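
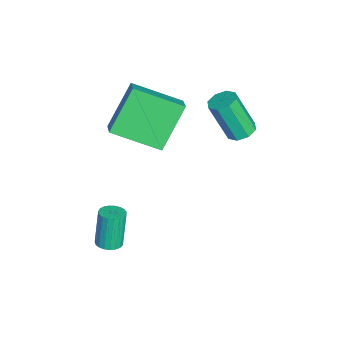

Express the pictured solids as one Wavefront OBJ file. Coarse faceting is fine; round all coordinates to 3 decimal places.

v 3.185 -3.757 -1.18
v 3.607 -3.469 -1.085
v 3.197 -3.354 0.395
v 2.775 -3.643 0.3
v 3.461 -3.319 -1.138
v 3.051 -3.204 0.343
v 3.267 -3.244 -1.197
v 2.857 -3.13 0.283
v 3.059 -3.258 -1.254
v 2.649 -3.144 0.226
v 2.872 -3.359 -1.297
v 2.462 -3.244 0.183
v 2.74 -3.528 -1.321
v 2.33 -3.414 0.159
v 2.685 -3.737 -1.32
v 2.275 -3.623 0.16
v 2.716 -3.95 -1.295
v 2.306 -3.835 0.185
v 2.828 -4.129 -1.25
v 2.418 -4.014 0.23
v 3.002 -4.244 -1.193
v 2.592 -4.129 0.287
v 3.208 -4.275 -1.134
v 2.798 -4.16 0.346
v 3.409 -4.216 -1.082
v 3 -4.102 0.398
v 3.572 -4.078 -1.048
v 3.162 -3.964 0.432
v 3.668 -3.885 -1.036
v 3.258 -3.77 0.444
v 3.681 -3.669 -1.05
v 3.271 -3.555 0.43
v 0.038 -4.057 2.721
v -1.034 -3.265 4.369
v 0.148 -2.121 1.863
v -0.925 -1.33 3.511
v 0.805 -3.91 3.149
v -0.268 -3.119 4.797
v 0.914 -1.975 2.291
v -0.158 -1.183 3.939
v -0.277 0.88 2.466
v 0.306 0.739 2.46
v 0.141 -0.02 4.128
v -0.443 0.12 4.134
v 0.227 1.154 2.641
v 0.061 0.395 4.309
v -0.148 1.408 2.719
v -0.313 0.648 4.387
v -0.598 1.352 2.65
v -0.764 0.593 4.317
v -0.861 1.02 2.472
v -1.026 0.261 4.14
v -0.781 0.605 2.291
v -0.947 -0.154 3.959
v -0.407 0.352 2.213
v -0.572 -0.408 3.881
v 0.044 0.407 2.283
v -0.122 -0.352 3.95
f 2 1 5
f 2 5 3
f 3 5 6
f 3 6 4
f 5 1 7
f 5 7 6
f 6 7 8
f 6 8 4
f 7 1 9
f 7 9 8
f 8 9 10
f 8 10 4
f 9 1 11
f 9 11 10
f 10 11 12
f 10 12 4
f 11 1 13
f 11 13 12
f 12 13 14
f 12 14 4
f 13 1 15
f 13 15 14
f 14 15 16
f 14 16 4
f 15 1 17
f 15 17 16
f 16 17 18
f 16 18 4
f 17 1 19
f 17 19 18
f 18 19 20
f 18 20 4
f 19 1 21
f 19 21 20
f 20 21 22
f 20 22 4
f 21 1 23
f 21 23 22
f 22 23 24
f 22 24 4
f 23 1 25
f 23 25 24
f 24 25 26
f 24 26 4
f 25 1 27
f 25 27 26
f 26 27 28
f 26 28 4
f 27 1 29
f 27 29 28
f 28 29 30
f 28 30 4
f 29 1 31
f 29 31 30
f 30 31 32
f 30 32 4
f 31 1 2
f 31 2 32
f 32 2 3
f 32 3 4
f 34 36 33
f 37 34 33
f 33 36 35
f 35 37 33
f 34 40 36
f 38 34 37
f 38 40 34
f 36 40 35
f 39 37 35
f 35 40 39
f 39 38 37
f 40 38 39
f 42 41 45
f 42 45 43
f 43 45 46
f 43 46 44
f 45 41 47
f 45 47 46
f 46 47 48
f 46 48 44
f 47 41 49
f 47 49 48
f 48 49 50
f 48 50 44
f 49 41 51
f 49 51 50
f 50 51 52
f 50 52 44
f 51 41 53
f 51 53 52
f 52 53 54
f 52 54 44
f 53 41 55
f 53 55 54
f 54 55 56
f 54 56 44
f 55 41 57
f 55 57 56
f 56 57 58
f 56 58 44
f 57 41 42
f 57 42 58
f 58 42 43
f 58 43 44



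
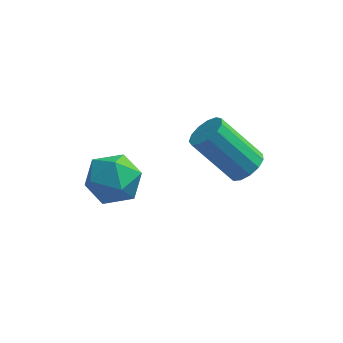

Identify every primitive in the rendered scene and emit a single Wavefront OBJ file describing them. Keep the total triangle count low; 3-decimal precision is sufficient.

v 1.24 0.765 1.887
v 1.786 0.752 2.385
v 0.327 0.962 3.991
v -0.22 0.975 3.493
v 1.731 1.153 2.282
v 0.271 1.363 3.888
v 1.519 1.43 2.054
v 0.06 1.64 3.66
v 1.218 1.496 1.772
v -0.241 1.706 3.378
v 0.925 1.33 1.527
v -0.534 1.54 3.133
v 0.731 0.985 1.396
v -0.728 1.195 3.002
v 0.699 0.57 1.421
v -0.76 0.78 3.027
v 0.838 0.217 1.594
v -0.621 0.427 3.2
v 1.105 0.038 1.86
v -0.354 0.248 3.466
v 1.415 0.09 2.134
v -0.044 0.3 3.74
v 1.669 0.356 2.33
v 0.21 0.566 3.936
v -3.269 -1.283 3.252
v -2.23 -1.479 3.151
v -3.47 -2.781 4.069
v -2.431 -2.977 3.968
v -2.765 -2.203 4.614
v -2.641 -1.277 4.109
v -3.059 -2.983 3.111
v -2.935 -2.057 2.606
v -2.1 -2.529 3.063
v -1.919 -2.047 3.992
v -3.781 -2.213 3.228
v -3.6 -1.731 4.157
f 2 1 5
f 2 5 3
f 3 5 6
f 3 6 4
f 5 1 7
f 5 7 6
f 6 7 8
f 6 8 4
f 7 1 9
f 7 9 8
f 8 9 10
f 8 10 4
f 9 1 11
f 9 11 10
f 10 11 12
f 10 12 4
f 11 1 13
f 11 13 12
f 12 13 14
f 12 14 4
f 13 1 15
f 13 15 14
f 14 15 16
f 14 16 4
f 15 1 17
f 15 17 16
f 16 17 18
f 16 18 4
f 17 1 19
f 17 19 18
f 18 19 20
f 18 20 4
f 19 1 21
f 19 21 20
f 20 21 22
f 20 22 4
f 21 1 23
f 21 23 22
f 22 23 24
f 22 24 4
f 23 1 2
f 23 2 24
f 24 2 3
f 24 3 4
f 25 36 30
f 25 30 26
f 25 26 32
f 25 32 35
f 25 35 36
f 26 30 34
f 30 36 29
f 36 35 27
f 35 32 31
f 32 26 33
f 28 34 29
f 28 29 27
f 28 27 31
f 28 31 33
f 28 33 34
f 29 34 30
f 27 29 36
f 31 27 35
f 33 31 32
f 34 33 26



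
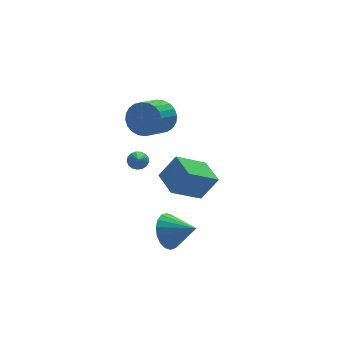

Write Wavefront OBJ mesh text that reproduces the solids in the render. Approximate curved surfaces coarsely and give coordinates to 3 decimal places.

v -2.091 -2.243 -2.262
v -1.336 -1.94 -2.987
v -1.029 -3.257 -1.578
v -1.27 -1.625 -2.623
v -1.366 -1.433 -2.189
v -1.607 -1.401 -1.768
v -1.943 -1.536 -1.446
v -2.309 -1.812 -1.285
v -2.631 -2.172 -1.318
v -2.847 -2.547 -1.538
v -2.913 -2.862 -1.901
v -2.817 -3.054 -2.336
v -2.576 -3.086 -2.756
v -2.24 -2.951 -3.078
v -1.874 -2.675 -3.239
v -1.552 -2.315 -3.206
v 0.942 1.291 -3.039
v -0.8 0.969 -1.93
v 0.832 2.872 -2.753
v -0.91 2.55 -1.644
v 1.83 1.11 -1.696
v 0.088 0.788 -0.587
v 1.72 2.691 -1.41
v -0.022 2.369 -0.301
v -1.717 3.429 -0.89
v -1.453 3.692 -0.458
v -2.103 2.211 0.09
v -1.709 3.785 -0.444
v -1.967 3.796 -0.532
v -2.168 3.723 -0.702
v -2.265 3.583 -0.915
v -2.237 3.407 -1.122
v -2.09 3.237 -1.276
v -1.857 3.111 -1.341
v -1.592 3.057 -1.303
v -1.356 3.089 -1.171
v -1.202 3.199 -0.974
v -1.167 3.361 -0.757
v -1.257 3.539 -0.571
v -0.268 4.269 1.623
v 0.299 4.139 2.521
v -0.846 3.262 3.116
v -1.412 3.391 2.217
v 0.081 4.484 2.611
v -1.064 3.607 3.206
v -0.19 4.796 2.55
v -1.334 3.919 3.145
v -0.472 5.028 2.348
v -1.617 4.151 2.943
v -0.723 5.144 2.036
v -1.868 4.267 2.631
v -0.905 5.127 1.661
v -2.05 4.25 2.255
v -0.99 4.979 1.279
v -2.135 4.102 1.874
v -0.965 4.723 0.951
v -2.11 3.846 1.545
v -0.834 4.398 0.724
v -1.979 3.521 1.319
v -0.616 4.053 0.634
v -1.761 3.176 1.229
v -0.346 3.741 0.695
v -1.49 2.864 1.29
v -0.063 3.509 0.897
v -1.208 2.632 1.492
v 0.188 3.393 1.209
v -0.957 2.516 1.804
v 0.37 3.41 1.585
v -0.775 2.533 2.179
v 0.455 3.558 1.966
v -0.69 2.681 2.561
v 0.43 3.814 2.295
v -0.715 2.937 2.889
f 2 1 4
f 2 4 3
f 4 1 5
f 4 5 3
f 5 1 6
f 5 6 3
f 6 1 7
f 6 7 3
f 7 1 8
f 7 8 3
f 8 1 9
f 8 9 3
f 9 1 10
f 9 10 3
f 10 1 11
f 10 11 3
f 11 1 12
f 11 12 3
f 12 1 13
f 12 13 3
f 13 1 14
f 13 14 3
f 14 1 15
f 14 15 3
f 15 1 16
f 15 16 3
f 16 1 2
f 16 2 3
f 18 20 17
f 21 18 17
f 17 20 19
f 19 21 17
f 18 24 20
f 22 18 21
f 22 24 18
f 20 24 19
f 23 21 19
f 19 24 23
f 23 22 21
f 24 22 23
f 26 25 28
f 26 28 27
f 28 25 29
f 28 29 27
f 29 25 30
f 29 30 27
f 30 25 31
f 30 31 27
f 31 25 32
f 31 32 27
f 32 25 33
f 32 33 27
f 33 25 34
f 33 34 27
f 34 25 35
f 34 35 27
f 35 25 36
f 35 36 27
f 36 25 37
f 36 37 27
f 37 25 38
f 37 38 27
f 38 25 39
f 38 39 27
f 39 25 26
f 39 26 27
f 41 40 44
f 41 44 42
f 42 44 45
f 42 45 43
f 44 40 46
f 44 46 45
f 45 46 47
f 45 47 43
f 46 40 48
f 46 48 47
f 47 48 49
f 47 49 43
f 48 40 50
f 48 50 49
f 49 50 51
f 49 51 43
f 50 40 52
f 50 52 51
f 51 52 53
f 51 53 43
f 52 40 54
f 52 54 53
f 53 54 55
f 53 55 43
f 54 40 56
f 54 56 55
f 55 56 57
f 55 57 43
f 56 40 58
f 56 58 57
f 57 58 59
f 57 59 43
f 58 40 60
f 58 60 59
f 59 60 61
f 59 61 43
f 60 40 62
f 60 62 61
f 61 62 63
f 61 63 43
f 62 40 64
f 62 64 63
f 63 64 65
f 63 65 43
f 64 40 66
f 64 66 65
f 65 66 67
f 65 67 43
f 66 40 68
f 66 68 67
f 67 68 69
f 67 69 43
f 68 40 70
f 68 70 69
f 69 70 71
f 69 71 43
f 70 40 72
f 70 72 71
f 71 72 73
f 71 73 43
f 72 40 41
f 72 41 73
f 73 41 42
f 73 42 43



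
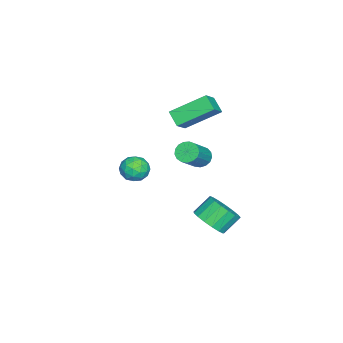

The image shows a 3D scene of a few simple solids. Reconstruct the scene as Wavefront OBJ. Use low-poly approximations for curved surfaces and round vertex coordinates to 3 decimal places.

v -1.992 0.502 1.792
v -2.532 -0.092 2.37
v -2.656 2.222 2.936
v -3.196 1.628 3.515
v -1.064 0.372 2.525
v -1.604 -0.222 3.104
v -1.728 2.092 3.67
v -2.268 1.498 4.248
v -1.39 1.469 0.245
v -0.986 1.32 -0.242
v 0.354 1.062 0.948
v -0.05 1.211 1.435
v -0.954 1.628 -0.211
v 0.385 1.37 0.979
v -1.022 1.899 -0.075
v 0.317 1.641 1.115
v -1.175 2.072 0.134
v 0.165 1.814 1.324
v -1.376 2.107 0.369
v -0.037 1.849 1.558
v -1.581 1.996 0.575
v -0.241 1.738 1.764
v -1.742 1.764 0.705
v -0.402 1.506 1.895
v -1.822 1.464 0.731
v -0.482 1.206 1.92
v -1.803 1.166 0.645
v -0.464 0.908 1.834
v -1.69 0.937 0.467
v -0.35 0.679 1.657
v -1.507 0.83 0.239
v -0.168 0.572 1.429
v -1.298 0.869 0.012
v 0.041 0.611 1.202
v -1.11 1.046 -0.162
v 0.229 0.788 1.028
v 3.451 3.426 -0.814
v 4.251 3.816 -0.453
v 3.588 4.425 0.356
v 2.789 4.034 -0.006
v 4.123 4.111 -0.781
v 3.46 4.72 0.028
v 3.841 4.25 -1.116
v 3.178 4.859 -0.307
v 3.47 4.199 -1.382
v 2.807 4.808 -0.574
v 3.094 3.972 -1.518
v 2.432 4.581 -0.71
v 2.801 3.619 -1.493
v 2.138 4.228 -0.685
v 2.657 3.222 -1.313
v 1.994 3.831 -0.504
v 2.694 2.872 -1.018
v 2.031 3.481 -0.209
v 2.905 2.648 -0.676
v 2.243 3.257 0.132
v 3.242 2.603 -0.367
v 2.579 3.212 0.442
v 3.626 2.746 -0.159
v 2.963 3.355 0.649
v 3.97 3.045 -0.102
v 3.307 3.654 0.707
v 4.196 3.431 -0.208
v 3.533 4.04 0.601
v -3.29 -1.8 -2.685
v -2.502 -2.094 -2.494
v -3.718 -3.106 -2.926
v -2.93 -3.4 -2.735
v -3.427 -3.066 -2.115
v -3.163 -2.259 -1.966
v -3.057 -2.941 -3.454
v -2.793 -2.134 -3.305
v -2.358 -2.798 -2.97
v -2.587 -2.876 -2.142
v -3.633 -2.324 -3.278
v -3.862 -2.402 -2.45
v -2.859 -1.832 -2.568
v -3.361 -3.368 -2.852
v -3.654 -3.172 -2.487
v -3.191 -3.344 -2.375
v -3.247 -1.93 -2.258
v -2.784 -2.102 -2.146
v -3.328 -2.674 -1.923
v -3.436 -3.098 -3.274
v -2.973 -3.27 -3.162
v -3.029 -1.856 -3.045
v -2.566 -2.028 -2.933
v -2.892 -2.526 -3.497
v -2.311 -2.419 -2.736
v -2.562 -3.186 -2.877
v -2.637 -2.917 -3.3
v -2.481 -2.442 -3.212
v -2.445 -2.465 -2.249
v -2.697 -3.232 -2.391
v -2.989 -3.036 -2.026
v -2.834 -2.562 -1.939
v -2.36 -2.879 -2.529
v -3.523 -1.968 -3.029
v -3.775 -2.735 -3.171
v -3.386 -2.638 -3.481
v -3.231 -2.164 -3.394
v -3.658 -2.014 -2.543
v -3.909 -2.781 -2.684
v -3.739 -2.758 -2.208
v -3.583 -2.283 -2.12
v -3.86 -2.321 -2.891
f 2 4 1
f 5 2 1
f 1 4 3
f 3 5 1
f 2 8 4
f 6 2 5
f 6 8 2
f 4 8 3
f 7 5 3
f 3 8 7
f 7 6 5
f 8 6 7
f 10 9 13
f 10 13 11
f 11 13 14
f 11 14 12
f 13 9 15
f 13 15 14
f 14 15 16
f 14 16 12
f 15 9 17
f 15 17 16
f 16 17 18
f 16 18 12
f 17 9 19
f 17 19 18
f 18 19 20
f 18 20 12
f 19 9 21
f 19 21 20
f 20 21 22
f 20 22 12
f 21 9 23
f 21 23 22
f 22 23 24
f 22 24 12
f 23 9 25
f 23 25 24
f 24 25 26
f 24 26 12
f 25 9 27
f 25 27 26
f 26 27 28
f 26 28 12
f 27 9 29
f 27 29 28
f 28 29 30
f 28 30 12
f 29 9 31
f 29 31 30
f 30 31 32
f 30 32 12
f 31 9 33
f 31 33 32
f 32 33 34
f 32 34 12
f 33 9 35
f 33 35 34
f 34 35 36
f 34 36 12
f 35 9 10
f 35 10 36
f 36 10 11
f 36 11 12
f 38 37 41
f 38 41 39
f 39 41 42
f 39 42 40
f 41 37 43
f 41 43 42
f 42 43 44
f 42 44 40
f 43 37 45
f 43 45 44
f 44 45 46
f 44 46 40
f 45 37 47
f 45 47 46
f 46 47 48
f 46 48 40
f 47 37 49
f 47 49 48
f 48 49 50
f 48 50 40
f 49 37 51
f 49 51 50
f 50 51 52
f 50 52 40
f 51 37 53
f 51 53 52
f 52 53 54
f 52 54 40
f 53 37 55
f 53 55 54
f 54 55 56
f 54 56 40
f 55 37 57
f 55 57 56
f 56 57 58
f 56 58 40
f 57 37 59
f 57 59 58
f 58 59 60
f 58 60 40
f 59 37 61
f 59 61 60
f 60 61 62
f 60 62 40
f 61 37 63
f 61 63 62
f 62 63 64
f 62 64 40
f 63 37 38
f 63 38 64
f 64 38 39
f 64 39 40
f 65 102 81
f 102 76 105
f 81 105 70
f 102 105 81
f 65 81 77
f 81 70 82
f 77 82 66
f 81 82 77
f 65 77 86
f 77 66 87
f 86 87 72
f 77 87 86
f 65 86 98
f 86 72 101
f 98 101 75
f 86 101 98
f 65 98 102
f 98 75 106
f 102 106 76
f 98 106 102
f 66 82 93
f 82 70 96
f 93 96 74
f 82 96 93
f 70 105 83
f 105 76 104
f 83 104 69
f 105 104 83
f 76 106 103
f 106 75 99
f 103 99 67
f 106 99 103
f 75 101 100
f 101 72 88
f 100 88 71
f 101 88 100
f 72 87 92
f 87 66 89
f 92 89 73
f 87 89 92
f 68 94 80
f 94 74 95
f 80 95 69
f 94 95 80
f 68 80 78
f 80 69 79
f 78 79 67
f 80 79 78
f 68 78 85
f 78 67 84
f 85 84 71
f 78 84 85
f 68 85 90
f 85 71 91
f 90 91 73
f 85 91 90
f 68 90 94
f 90 73 97
f 94 97 74
f 90 97 94
f 69 95 83
f 95 74 96
f 83 96 70
f 95 96 83
f 67 79 103
f 79 69 104
f 103 104 76
f 79 104 103
f 71 84 100
f 84 67 99
f 100 99 75
f 84 99 100
f 73 91 92
f 91 71 88
f 92 88 72
f 91 88 92
f 74 97 93
f 97 73 89
f 93 89 66
f 97 89 93



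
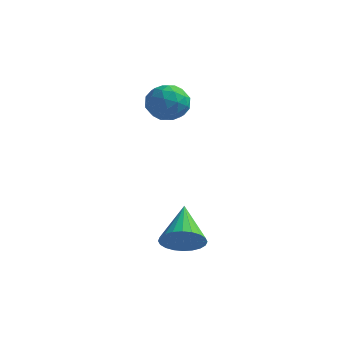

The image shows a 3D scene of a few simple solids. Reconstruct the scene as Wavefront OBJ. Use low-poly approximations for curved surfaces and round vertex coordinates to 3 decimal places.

v 2.808 -2.122 -1.663
v 3.645 -1.716 -1.666
v 2.072 -0.598 -0.637
v 3.5 -1.582 -1.97
v 3.25 -1.529 -2.227
v 2.932 -1.567 -2.399
v 2.596 -1.69 -2.458
v 2.292 -1.878 -2.397
v 2.066 -2.104 -2.223
v 1.954 -2.332 -1.965
v 1.972 -2.529 -1.66
v 2.117 -2.663 -1.356
v 2.367 -2.715 -1.099
v 2.685 -2.677 -0.927
v 3.021 -2.555 -0.868
v 3.325 -2.366 -0.929
v 3.55 -2.141 -1.103
v 3.663 -1.913 -1.361
v -0.969 3.728 2.998
v -0.496 3.46 3.824
v -0.564 2.34 2.316
v -0.091 2.072 3.142
v -1.077 2.139 3.136
v -1.328 2.997 3.558
v 0.268 2.803 2.582
v 0.017 3.661 3.004
v 0.268 2.889 3.567
v -0.563 2.478 3.909
v -0.497 3.322 2.231
v -1.328 2.911 2.573
v -0.768 3.716 3.471
v -0.292 2.084 2.669
v -0.872 2.123 2.666
v -0.594 1.966 3.151
v -1.257 3.444 3.315
v -0.979 3.286 3.8
v -1.321 2.509 3.396
v -0.081 2.514 2.34
v 0.197 2.356 2.825
v -0.466 3.834 2.989
v -0.188 3.677 3.474
v 0.261 3.291 2.744
v -0.041 3.223 3.805
v 0.197 2.406 3.404
v 0.408 2.836 3.075
v 0.261 3.341 3.323
v -0.53 2.981 4.006
v -0.292 2.165 3.605
v -0.871 2.204 3.602
v -1.019 2.709 3.85
v -0.081 2.645 3.855
v -0.768 3.635 2.535
v -0.53 2.819 2.134
v -0.041 3.091 2.29
v -0.189 3.596 2.538
v -1.257 3.394 2.736
v -1.019 2.577 2.335
v -1.321 2.459 2.817
v -1.468 2.964 3.065
v -0.979 3.155 2.285
f 2 1 4
f 2 4 3
f 4 1 5
f 4 5 3
f 5 1 6
f 5 6 3
f 6 1 7
f 6 7 3
f 7 1 8
f 7 8 3
f 8 1 9
f 8 9 3
f 9 1 10
f 9 10 3
f 10 1 11
f 10 11 3
f 11 1 12
f 11 12 3
f 12 1 13
f 12 13 3
f 13 1 14
f 13 14 3
f 14 1 15
f 14 15 3
f 15 1 16
f 15 16 3
f 16 1 17
f 16 17 3
f 17 1 18
f 17 18 3
f 18 1 2
f 18 2 3
f 19 56 35
f 56 30 59
f 35 59 24
f 56 59 35
f 19 35 31
f 35 24 36
f 31 36 20
f 35 36 31
f 19 31 40
f 31 20 41
f 40 41 26
f 31 41 40
f 19 40 52
f 40 26 55
f 52 55 29
f 40 55 52
f 19 52 56
f 52 29 60
f 56 60 30
f 52 60 56
f 20 36 47
f 36 24 50
f 47 50 28
f 36 50 47
f 24 59 37
f 59 30 58
f 37 58 23
f 59 58 37
f 30 60 57
f 60 29 53
f 57 53 21
f 60 53 57
f 29 55 54
f 55 26 42
f 54 42 25
f 55 42 54
f 26 41 46
f 41 20 43
f 46 43 27
f 41 43 46
f 22 48 34
f 48 28 49
f 34 49 23
f 48 49 34
f 22 34 32
f 34 23 33
f 32 33 21
f 34 33 32
f 22 32 39
f 32 21 38
f 39 38 25
f 32 38 39
f 22 39 44
f 39 25 45
f 44 45 27
f 39 45 44
f 22 44 48
f 44 27 51
f 48 51 28
f 44 51 48
f 23 49 37
f 49 28 50
f 37 50 24
f 49 50 37
f 21 33 57
f 33 23 58
f 57 58 30
f 33 58 57
f 25 38 54
f 38 21 53
f 54 53 29
f 38 53 54
f 27 45 46
f 45 25 42
f 46 42 26
f 45 42 46
f 28 51 47
f 51 27 43
f 47 43 20
f 51 43 47



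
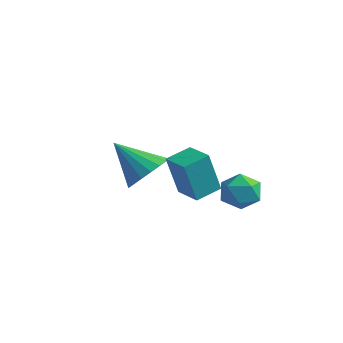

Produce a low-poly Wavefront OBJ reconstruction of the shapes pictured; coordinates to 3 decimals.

v 2.202 -3.316 0.483
v 2.048 -3.793 2.254
v 2.37 -2.27 0.78
v 2.216 -2.747 2.55
v 3.344 -3.513 0.53
v 3.19 -3.99 2.3
v 3.512 -2.467 0.826
v 3.358 -2.944 2.597
v 2.225 0.612 -1.136
v 2.974 0.153 -0.924
v 1.426 -0.333 -0.356
v 2.175 -0.792 -0.144
v 2.04 0.035 0.196
v 2.534 0.619 -0.287
v 1.866 -0.799 -0.993
v 2.36 -0.215 -1.476
v 2.753 -0.719 -0.836
v 2.86 -0.203 -0.101
v 1.54 0.023 -1.179
v 1.647 0.539 -0.444
v -1.318 -1.468 -0.459
v -0.6 -2.042 0.068
v -2.722 -1.992 0.879
v -0.565 -1.618 0.271
v -0.679 -1.164 0.33
v -0.919 -0.77 0.232
v -1.239 -0.514 -0.003
v -1.574 -0.447 -0.328
v -1.858 -0.583 -0.679
v -2.036 -0.893 -0.987
v -2.071 -1.317 -1.19
v -1.957 -1.771 -1.249
v -1.716 -2.165 -1.151
v -1.397 -2.421 -0.916
v -1.062 -2.488 -0.591
v -0.777 -2.353 -0.24
f 2 4 1
f 5 2 1
f 1 4 3
f 3 5 1
f 2 8 4
f 6 2 5
f 6 8 2
f 4 8 3
f 7 5 3
f 3 8 7
f 7 6 5
f 8 6 7
f 9 20 14
f 9 14 10
f 9 10 16
f 9 16 19
f 9 19 20
f 10 14 18
f 14 20 13
f 20 19 11
f 19 16 15
f 16 10 17
f 12 18 13
f 12 13 11
f 12 11 15
f 12 15 17
f 12 17 18
f 13 18 14
f 11 13 20
f 15 11 19
f 17 15 16
f 18 17 10
f 22 21 24
f 22 24 23
f 24 21 25
f 24 25 23
f 25 21 26
f 25 26 23
f 26 21 27
f 26 27 23
f 27 21 28
f 27 28 23
f 28 21 29
f 28 29 23
f 29 21 30
f 29 30 23
f 30 21 31
f 30 31 23
f 31 21 32
f 31 32 23
f 32 21 33
f 32 33 23
f 33 21 34
f 33 34 23
f 34 21 35
f 34 35 23
f 35 21 36
f 35 36 23
f 36 21 22
f 36 22 23



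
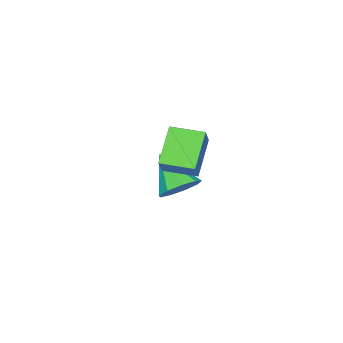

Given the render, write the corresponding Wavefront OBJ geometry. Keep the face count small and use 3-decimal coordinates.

v -3.111 -0.71 -1.691
v -2.172 -0.62 -1.357
v -3.489 -2.13 -0.249
v -2.58 -0.179 -1.03
v -3.236 0.014 -1.012
v -3.834 -0.132 -1.313
v -4.092 -0.548 -1.79
v -3.892 -1.039 -2.221
v -3.326 -1.377 -2.405
v -2.659 -1.402 -2.254
v -2.203 -1.103 -1.841
v 0.773 1.539 1.931
v -0.437 1.091 3.285
v 0.144 2.815 1.791
v -1.067 2.367 3.144
v 1.707 2.113 2.956
v 0.496 1.665 4.309
v 1.077 3.389 2.815
v -0.133 2.941 4.169
f 2 1 4
f 2 4 3
f 4 1 5
f 4 5 3
f 5 1 6
f 5 6 3
f 6 1 7
f 6 7 3
f 7 1 8
f 7 8 3
f 8 1 9
f 8 9 3
f 9 1 10
f 9 10 3
f 10 1 11
f 10 11 3
f 11 1 2
f 11 2 3
f 13 15 12
f 16 13 12
f 12 15 14
f 14 16 12
f 13 19 15
f 17 13 16
f 17 19 13
f 15 19 14
f 18 16 14
f 14 19 18
f 18 17 16
f 19 17 18



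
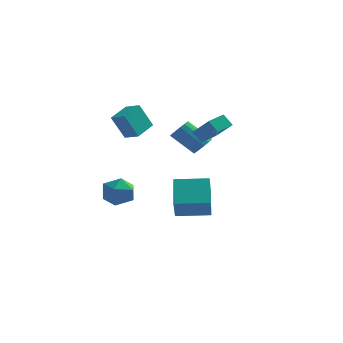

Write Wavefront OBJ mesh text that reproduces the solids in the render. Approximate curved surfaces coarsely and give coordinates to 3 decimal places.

v 1.976 2.997 0.071
v 2.464 3.017 0.614
v 1.092 2.923 1.851
v 0.604 2.903 1.309
v 2.378 3.378 0.546
v 1.006 3.285 1.783
v 2.185 3.638 0.351
v 0.813 3.545 1.588
v 1.935 3.725 0.081
v 0.563 3.632 1.318
v 1.697 3.618 -0.192
v 0.325 3.524 1.046
v 1.533 3.344 -0.394
v 0.161 3.25 0.844
v 1.488 2.977 -0.471
v 0.116 2.883 0.766
v 1.574 2.615 -0.403
v 0.202 2.522 0.834
v 1.767 2.355 -0.208
v 0.395 2.262 1.029
v 2.017 2.268 0.062
v 0.645 2.175 1.299
v 2.255 2.376 0.334
v 0.883 2.282 1.572
v 2.419 2.65 0.536
v 1.047 2.556 1.774
v -1.701 -2.825 -1.977
v -1.255 -2.303 -1.181
v -0.325 -3.817 -2.099
v 0.121 -3.295 -1.303
v -0.71 -3.914 -1.126
v -1.561 -3.301 -1.051
v -0.019 -2.819 -2.229
v -0.87 -2.206 -2.154
v -0.216 -2.3 -1.336
v -0.643 -2.977 -0.654
v -0.937 -3.143 -2.626
v -1.364 -3.82 -1.944
v 3.162 -0.914 1.738
v 2.615 -0.788 2.389
v 3.671 0.03 1.982
v 3.123 0.157 2.633
v 4.397 -1.897 2.967
v 3.849 -1.77 3.618
v 4.905 -0.952 3.211
v 4.358 -0.826 3.862
v 0.538 2.385 -5.3
v 0.755 1.486 -4.006
v -0.041 4.047 -4.048
v 0.177 3.149 -2.754
v 2.483 2.991 -5.206
v 2.701 2.093 -3.912
v 1.905 4.654 -3.954
v 2.122 3.755 -2.66
v -1.66 0.301 1.183
v -2.324 -0.055 2.707
v -1.285 1.63 1.656
v -1.948 1.274 3.181
v -0.732 -0.074 1.499
v -1.395 -0.43 3.024
v -0.356 1.255 1.973
v -1.02 0.899 3.497
f 2 1 5
f 2 5 3
f 3 5 6
f 3 6 4
f 5 1 7
f 5 7 6
f 6 7 8
f 6 8 4
f 7 1 9
f 7 9 8
f 8 9 10
f 8 10 4
f 9 1 11
f 9 11 10
f 10 11 12
f 10 12 4
f 11 1 13
f 11 13 12
f 12 13 14
f 12 14 4
f 13 1 15
f 13 15 14
f 14 15 16
f 14 16 4
f 15 1 17
f 15 17 16
f 16 17 18
f 16 18 4
f 17 1 19
f 17 19 18
f 18 19 20
f 18 20 4
f 19 1 21
f 19 21 20
f 20 21 22
f 20 22 4
f 21 1 23
f 21 23 22
f 22 23 24
f 22 24 4
f 23 1 25
f 23 25 24
f 24 25 26
f 24 26 4
f 25 1 2
f 25 2 26
f 26 2 3
f 26 3 4
f 27 38 32
f 27 32 28
f 27 28 34
f 27 34 37
f 27 37 38
f 28 32 36
f 32 38 31
f 38 37 29
f 37 34 33
f 34 28 35
f 30 36 31
f 30 31 29
f 30 29 33
f 30 33 35
f 30 35 36
f 31 36 32
f 29 31 38
f 33 29 37
f 35 33 34
f 36 35 28
f 40 42 39
f 43 40 39
f 39 42 41
f 41 43 39
f 40 46 42
f 44 40 43
f 44 46 40
f 42 46 41
f 45 43 41
f 41 46 45
f 45 44 43
f 46 44 45
f 48 50 47
f 51 48 47
f 47 50 49
f 49 51 47
f 48 54 50
f 52 48 51
f 52 54 48
f 50 54 49
f 53 51 49
f 49 54 53
f 53 52 51
f 54 52 53
f 56 58 55
f 59 56 55
f 55 58 57
f 57 59 55
f 56 62 58
f 60 56 59
f 60 62 56
f 58 62 57
f 61 59 57
f 57 62 61
f 61 60 59
f 62 60 61



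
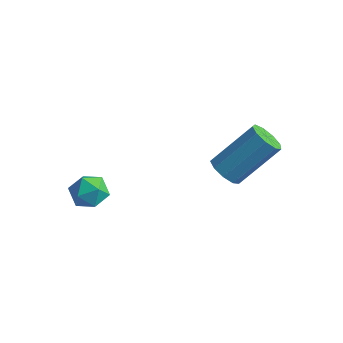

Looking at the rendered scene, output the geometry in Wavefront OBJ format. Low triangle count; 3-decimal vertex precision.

v -2.927 -3.231 2.778
v -2.49 -3.415 2.285
v -3.61 -4.045 2.475
v -3.173 -4.229 1.982
v -3.009 -4.325 2.639
v -2.586 -3.821 2.826
v -3.514 -3.639 1.934
v -3.091 -3.135 2.121
v -2.852 -3.667 1.764
v -2.54 -4.091 2.2
v -3.56 -3.369 2.56
v -3.248 -3.793 2.996
v 0.198 -1.166 3.229
v 0.725 -1.171 2.921
v 1.488 -0.06 4.202
v 0.962 -0.054 4.511
v 0.486 -0.856 2.789
v 1.249 0.256 4.071
v 0.112 -0.685 2.864
v 0.875 0.426 4.145
v -0.221 -0.739 3.109
v 0.542 0.372 4.391
v -0.358 -0.993 3.411
v 0.405 0.118 4.692
v -0.234 -1.328 3.627
v 0.529 -0.216 4.909
v 0.091 -1.586 3.658
v 0.855 -0.475 4.939
v 0.467 -1.648 3.488
v 1.23 -0.537 4.769
v 0.717 -1.485 3.197
v 1.481 -0.373 4.478
f 1 12 6
f 1 6 2
f 1 2 8
f 1 8 11
f 1 11 12
f 2 6 10
f 6 12 5
f 12 11 3
f 11 8 7
f 8 2 9
f 4 10 5
f 4 5 3
f 4 3 7
f 4 7 9
f 4 9 10
f 5 10 6
f 3 5 12
f 7 3 11
f 9 7 8
f 10 9 2
f 14 13 17
f 14 17 15
f 15 17 18
f 15 18 16
f 17 13 19
f 17 19 18
f 18 19 20
f 18 20 16
f 19 13 21
f 19 21 20
f 20 21 22
f 20 22 16
f 21 13 23
f 21 23 22
f 22 23 24
f 22 24 16
f 23 13 25
f 23 25 24
f 24 25 26
f 24 26 16
f 25 13 27
f 25 27 26
f 26 27 28
f 26 28 16
f 27 13 29
f 27 29 28
f 28 29 30
f 28 30 16
f 29 13 31
f 29 31 30
f 30 31 32
f 30 32 16
f 31 13 14
f 31 14 32
f 32 14 15
f 32 15 16



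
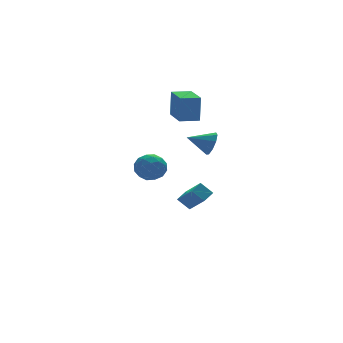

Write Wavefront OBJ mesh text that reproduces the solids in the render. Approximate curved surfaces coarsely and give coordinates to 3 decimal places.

v -2.287 -0.103 0.168
v -1.358 -0.329 0.375
v -2.782 -1.151 1.245
v -1.853 -1.377 1.452
v -2.209 -0.5 1.698
v -1.903 0.148 1.032
v -2.237 -1.628 0.588
v -1.931 -0.98 -0.078
v -1.327 -1.272 0.634
v -1.31 -0.574 1.32
v -2.83 -0.906 0.3
v -2.813 -0.208 0.986
v -1.779 -0.124 0.177
v -2.361 -1.356 1.443
v -2.57 -0.84 1.588
v -2.024 -0.973 1.709
v -2.099 0.156 0.563
v -1.553 0.023 0.684
v -2.054 -0.077 1.462
v -2.587 -1.503 0.936
v -2.041 -1.636 1.057
v -2.116 -0.507 -0.089
v -1.57 -0.64 0.032
v -2.086 -1.403 0.158
v -1.215 -0.811 0.451
v -1.506 -1.427 1.084
v -1.732 -1.574 0.577
v -1.552 -1.194 0.185
v -1.205 -0.401 0.854
v -1.496 -1.017 1.487
v -1.705 -0.501 1.631
v -1.525 -0.121 1.24
v -1.187 -0.955 1.007
v -2.644 -0.463 0.133
v -2.935 -1.079 0.766
v -2.615 -1.359 0.38
v -2.435 -0.979 -0.011
v -2.634 -0.053 0.536
v -2.925 -0.669 1.169
v -2.588 -0.286 1.435
v -2.408 0.094 1.043
v -2.953 -0.525 0.613
v 1.599 3.054 -4.005
v 1.818 1.681 -2.8
v 2.383 3.448 -3.699
v 2.602 2.075 -2.494
v 2.138 2.525 -4.706
v 2.357 1.152 -3.501
v 2.922 2.919 -4.4
v 3.141 1.546 -3.195
v 0.922 1.523 2.953
v 1.057 1.666 4.652
v 1.357 3.445 2.758
v 1.491 3.588 4.456
v 2.089 1.252 2.884
v 2.223 1.395 4.582
v 2.523 3.174 2.688
v 2.658 3.317 4.387
v 0.973 -2.126 2.509
v 1.364 -1.903 3.206
v -0.273 -1.574 3.031
v 1.391 -1.482 2.825
v 1.222 -1.363 2.296
v 0.937 -1.601 1.867
v 0.668 -2.085 1.738
v 0.543 -2.588 1.97
v 0.618 -2.875 2.454
v 0.86 -2.811 2.963
v 1.155 -2.427 3.261
f 1 38 17
f 38 12 41
f 17 41 6
f 38 41 17
f 1 17 13
f 17 6 18
f 13 18 2
f 17 18 13
f 1 13 22
f 13 2 23
f 22 23 8
f 13 23 22
f 1 22 34
f 22 8 37
f 34 37 11
f 22 37 34
f 1 34 38
f 34 11 42
f 38 42 12
f 34 42 38
f 2 18 29
f 18 6 32
f 29 32 10
f 18 32 29
f 6 41 19
f 41 12 40
f 19 40 5
f 41 40 19
f 12 42 39
f 42 11 35
f 39 35 3
f 42 35 39
f 11 37 36
f 37 8 24
f 36 24 7
f 37 24 36
f 8 23 28
f 23 2 25
f 28 25 9
f 23 25 28
f 4 30 16
f 30 10 31
f 16 31 5
f 30 31 16
f 4 16 14
f 16 5 15
f 14 15 3
f 16 15 14
f 4 14 21
f 14 3 20
f 21 20 7
f 14 20 21
f 4 21 26
f 21 7 27
f 26 27 9
f 21 27 26
f 4 26 30
f 26 9 33
f 30 33 10
f 26 33 30
f 5 31 19
f 31 10 32
f 19 32 6
f 31 32 19
f 3 15 39
f 15 5 40
f 39 40 12
f 15 40 39
f 7 20 36
f 20 3 35
f 36 35 11
f 20 35 36
f 9 27 28
f 27 7 24
f 28 24 8
f 27 24 28
f 10 33 29
f 33 9 25
f 29 25 2
f 33 25 29
f 44 46 43
f 47 44 43
f 43 46 45
f 45 47 43
f 44 50 46
f 48 44 47
f 48 50 44
f 46 50 45
f 49 47 45
f 45 50 49
f 49 48 47
f 50 48 49
f 52 54 51
f 55 52 51
f 51 54 53
f 53 55 51
f 52 58 54
f 56 52 55
f 56 58 52
f 54 58 53
f 57 55 53
f 53 58 57
f 57 56 55
f 58 56 57
f 60 59 62
f 60 62 61
f 62 59 63
f 62 63 61
f 63 59 64
f 63 64 61
f 64 59 65
f 64 65 61
f 65 59 66
f 65 66 61
f 66 59 67
f 66 67 61
f 67 59 68
f 67 68 61
f 68 59 69
f 68 69 61
f 69 59 60
f 69 60 61



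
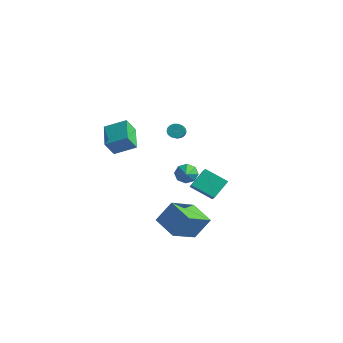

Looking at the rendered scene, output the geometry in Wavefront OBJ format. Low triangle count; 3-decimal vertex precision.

v 0.527 0.256 -0.621
v 1.033 0.428 -1.088
v 1.293 -0.476 -0.059
v 1.03 0.756 -0.655
v 0.731 0.792 -0.202
v 0.313 0.513 0.006
v 0.02 0.085 -0.154
v 0.024 -0.244 -0.587
v 0.322 -0.279 -1.04
v 0.74 -0.001 -1.247
v -2.847 2.7 0.605
v -2.503 2.69 0.189
v -1.389 1.51 1.139
v -1.733 1.52 1.555
v -2.418 2.887 0.335
v -1.305 1.707 1.284
v -2.433 3.04 0.542
v -1.319 1.861 1.492
v -2.541 3.116 0.764
v -1.428 1.936 1.714
v -2.72 3.096 0.949
v -1.607 1.916 1.899
v -2.928 2.986 1.056
v -1.815 1.806 2.006
v -3.118 2.81 1.059
v -2.004 1.63 2.009
v -3.245 2.609 0.959
v -2.131 1.429 1.908
v -3.281 2.428 0.777
v -2.167 1.249 1.727
v -3.218 2.31 0.556
v -2.104 1.131 1.506
v -3.069 2.282 0.346
v -1.956 1.102 1.296
v -2.87 2.349 0.196
v -1.756 1.169 1.145
v -2.666 2.496 0.139
v -1.552 1.316 1.089
v -0.659 -4.247 2.318
v -0.735 -4.866 3.296
v -1.889 -3.226 2.869
v -1.964 -3.846 3.846
v 0.324 -3.394 2.934
v 0.249 -4.014 3.911
v -0.905 -2.374 3.484
v -0.981 -2.993 4.462
v 2.604 -2.758 -3.622
v 1.005 -2.601 -3.131
v 2.465 -0.886 -4.67
v 0.867 -0.729 -4.179
v 3.093 -1.971 -2.281
v 1.495 -1.814 -1.79
v 2.955 -0.099 -3.329
v 1.356 0.058 -2.838
v -1.379 2.482 -3.378
v -1.399 3.64 -2.44
v -2.146 3.055 -4.102
v -2.166 4.213 -3.164
v -0.094 3.167 -4.196
v -0.114 4.325 -3.258
v -0.861 3.74 -4.92
v -0.881 4.898 -3.982
f 2 1 4
f 2 4 3
f 4 1 5
f 4 5 3
f 5 1 6
f 5 6 3
f 6 1 7
f 6 7 3
f 7 1 8
f 7 8 3
f 8 1 9
f 8 9 3
f 9 1 10
f 9 10 3
f 10 1 2
f 10 2 3
f 12 11 15
f 12 15 13
f 13 15 16
f 13 16 14
f 15 11 17
f 15 17 16
f 16 17 18
f 16 18 14
f 17 11 19
f 17 19 18
f 18 19 20
f 18 20 14
f 19 11 21
f 19 21 20
f 20 21 22
f 20 22 14
f 21 11 23
f 21 23 22
f 22 23 24
f 22 24 14
f 23 11 25
f 23 25 24
f 24 25 26
f 24 26 14
f 25 11 27
f 25 27 26
f 26 27 28
f 26 28 14
f 27 11 29
f 27 29 28
f 28 29 30
f 28 30 14
f 29 11 31
f 29 31 30
f 30 31 32
f 30 32 14
f 31 11 33
f 31 33 32
f 32 33 34
f 32 34 14
f 33 11 35
f 33 35 34
f 34 35 36
f 34 36 14
f 35 11 37
f 35 37 36
f 36 37 38
f 36 38 14
f 37 11 12
f 37 12 38
f 38 12 13
f 38 13 14
f 40 42 39
f 43 40 39
f 39 42 41
f 41 43 39
f 40 46 42
f 44 40 43
f 44 46 40
f 42 46 41
f 45 43 41
f 41 46 45
f 45 44 43
f 46 44 45
f 48 50 47
f 51 48 47
f 47 50 49
f 49 51 47
f 48 54 50
f 52 48 51
f 52 54 48
f 50 54 49
f 53 51 49
f 49 54 53
f 53 52 51
f 54 52 53
f 56 58 55
f 59 56 55
f 55 58 57
f 57 59 55
f 56 62 58
f 60 56 59
f 60 62 56
f 58 62 57
f 61 59 57
f 57 62 61
f 61 60 59
f 62 60 61



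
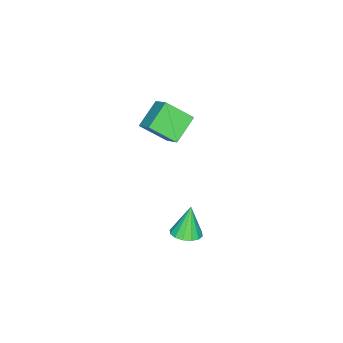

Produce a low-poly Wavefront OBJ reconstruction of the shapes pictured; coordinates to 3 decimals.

v 1.855 2.971 -4.529
v 2.411 2.463 -4.367
v 1.345 2.909 -2.971
v 2.574 2.82 -4.299
v 2.546 3.217 -4.293
v 2.332 3.548 -4.35
v 1.99 3.725 -4.455
v 1.612 3.7 -4.58
v 1.3 3.479 -4.691
v 1.136 3.122 -4.758
v 1.165 2.724 -4.765
v 1.379 2.393 -4.708
v 1.72 2.216 -4.603
v 2.098 2.242 -4.478
v 0.949 -0.119 1.207
v -0.344 -0.034 2.039
v 0.424 1.042 0.273
v -0.869 1.127 1.105
v 1.529 0.793 2.015
v 0.236 0.878 2.847
v 1.004 1.954 1.081
v -0.289 2.039 1.913
f 2 1 4
f 2 4 3
f 4 1 5
f 4 5 3
f 5 1 6
f 5 6 3
f 6 1 7
f 6 7 3
f 7 1 8
f 7 8 3
f 8 1 9
f 8 9 3
f 9 1 10
f 9 10 3
f 10 1 11
f 10 11 3
f 11 1 12
f 11 12 3
f 12 1 13
f 12 13 3
f 13 1 14
f 13 14 3
f 14 1 2
f 14 2 3
f 16 18 15
f 19 16 15
f 15 18 17
f 17 19 15
f 16 22 18
f 20 16 19
f 20 22 16
f 18 22 17
f 21 19 17
f 17 22 21
f 21 20 19
f 22 20 21



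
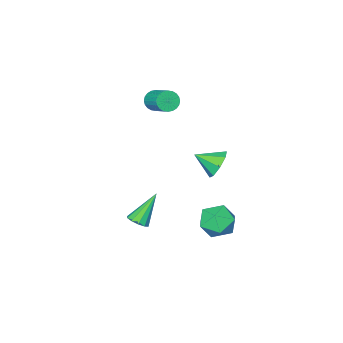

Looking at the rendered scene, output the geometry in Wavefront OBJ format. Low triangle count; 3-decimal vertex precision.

v 4.428 -0.422 -2.413
v 4.88 -0.668 -2.085
v 3.312 -0.358 -0.827
v 4.918 -0.293 -2.073
v 4.769 0.033 -2.191
v 4.49 0.185 -2.394
v 4.187 0.105 -2.604
v 3.976 -0.176 -2.741
v 3.938 -0.55 -2.753
v 4.086 -0.876 -2.635
v 4.366 -1.028 -2.432
v 4.669 -0.949 -2.222
v 2.731 3.353 -0.567
v 3.264 2.919 -1.363
v 1.276 3.121 -1.417
v 1.809 2.687 -2.213
v 1.732 2.182 -1.293
v 2.632 2.325 -0.768
v 1.908 3.715 -2.012
v 2.808 3.858 -1.487
v 2.756 3.142 -2.256
v 2.647 2.195 -1.812
v 1.893 3.845 -0.968
v 1.784 2.898 -0.524
v 0.453 -3.994 2.894
v 0.933 -4.266 3.237
v 1.168 -2.978 3.929
v 0.687 -2.706 3.586
v 1.059 -4.18 3.035
v 1.294 -2.892 3.726
v 1.093 -4.065 2.811
v 1.328 -2.778 3.503
v 1.03 -3.94 2.599
v 1.264 -2.653 3.291
v 0.878 -3.823 2.433
v 1.113 -2.536 3.125
v 0.662 -3.732 2.337
v 0.896 -2.445 3.029
v 0.414 -3.681 2.326
v 0.648 -2.394 3.017
v 0.172 -3.677 2.401
v 0.406 -2.39 3.093
v -0.028 -3.722 2.551
v 0.207 -2.434 3.243
v -0.154 -3.808 2.754
v 0.081 -2.52 3.445
v -0.188 -3.922 2.977
v 0.047 -2.635 3.669
v -0.124 -4.047 3.189
v 0.11 -2.76 3.881
v 0.027 -4.164 3.355
v 0.262 -2.877 4.047
v 0.244 -4.255 3.451
v 0.478 -2.968 4.143
v 0.492 -4.306 3.463
v 0.726 -3.019 4.154
v 0.734 -4.31 3.387
v 0.968 -3.023 4.079
v 0.179 0.577 0.43
v 0.725 0.587 -0.285
v 0.981 -0.297 1.03
v 0.894 1.064 0.182
v 0.644 1.255 0.795
v 0.121 1.049 1.193
v -0.368 0.567 1.144
v -0.537 0.09 0.677
v -0.286 -0.102 0.064
v 0.236 0.105 -0.334
f 2 1 4
f 2 4 3
f 4 1 5
f 4 5 3
f 5 1 6
f 5 6 3
f 6 1 7
f 6 7 3
f 7 1 8
f 7 8 3
f 8 1 9
f 8 9 3
f 9 1 10
f 9 10 3
f 10 1 11
f 10 11 3
f 11 1 12
f 11 12 3
f 12 1 2
f 12 2 3
f 13 24 18
f 13 18 14
f 13 14 20
f 13 20 23
f 13 23 24
f 14 18 22
f 18 24 17
f 24 23 15
f 23 20 19
f 20 14 21
f 16 22 17
f 16 17 15
f 16 15 19
f 16 19 21
f 16 21 22
f 17 22 18
f 15 17 24
f 19 15 23
f 21 19 20
f 22 21 14
f 26 25 29
f 26 29 27
f 27 29 30
f 27 30 28
f 29 25 31
f 29 31 30
f 30 31 32
f 30 32 28
f 31 25 33
f 31 33 32
f 32 33 34
f 32 34 28
f 33 25 35
f 33 35 34
f 34 35 36
f 34 36 28
f 35 25 37
f 35 37 36
f 36 37 38
f 36 38 28
f 37 25 39
f 37 39 38
f 38 39 40
f 38 40 28
f 39 25 41
f 39 41 40
f 40 41 42
f 40 42 28
f 41 25 43
f 41 43 42
f 42 43 44
f 42 44 28
f 43 25 45
f 43 45 44
f 44 45 46
f 44 46 28
f 45 25 47
f 45 47 46
f 46 47 48
f 46 48 28
f 47 25 49
f 47 49 48
f 48 49 50
f 48 50 28
f 49 25 51
f 49 51 50
f 50 51 52
f 50 52 28
f 51 25 53
f 51 53 52
f 52 53 54
f 52 54 28
f 53 25 55
f 53 55 54
f 54 55 56
f 54 56 28
f 55 25 57
f 55 57 56
f 56 57 58
f 56 58 28
f 57 25 26
f 57 26 58
f 58 26 27
f 58 27 28
f 60 59 62
f 60 62 61
f 62 59 63
f 62 63 61
f 63 59 64
f 63 64 61
f 64 59 65
f 64 65 61
f 65 59 66
f 65 66 61
f 66 59 67
f 66 67 61
f 67 59 68
f 67 68 61
f 68 59 60
f 68 60 61



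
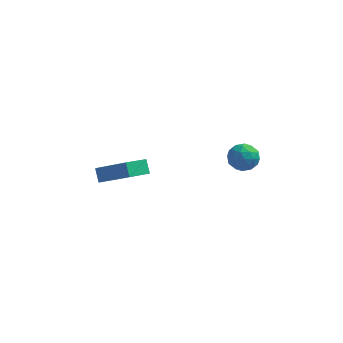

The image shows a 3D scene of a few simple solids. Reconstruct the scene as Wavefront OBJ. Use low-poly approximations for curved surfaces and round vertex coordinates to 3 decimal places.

v 2.937 3.254 2.171
v 3.588 3.616 2.462
v 3.632 2.804 1.178
v 4.283 3.166 1.469
v 3.968 2.54 1.853
v 3.538 2.818 2.467
v 3.682 3.602 1.173
v 3.252 3.88 1.787
v 4.048 3.831 1.845
v 4.224 3.175 2.266
v 2.996 3.245 1.374
v 3.172 2.589 1.795
v 3.201 3.474 2.404
v 4.019 2.946 1.236
v 3.834 2.578 1.462
v 4.216 2.791 1.633
v 3.172 3.005 2.407
v 3.555 3.218 2.578
v 3.778 2.586 2.22
v 3.665 3.202 1.062
v 4.048 3.415 1.233
v 3.004 3.629 2.007
v 3.386 3.842 2.178
v 3.442 3.834 1.42
v 3.854 3.813 2.212
v 4.263 3.549 1.629
v 3.909 3.805 1.454
v 3.657 3.969 1.815
v 3.958 3.428 2.46
v 4.367 3.164 1.876
v 4.181 2.796 2.102
v 3.929 2.959 2.463
v 4.228 3.554 2.097
v 2.853 3.256 1.764
v 3.262 2.992 1.18
v 3.291 3.461 1.177
v 3.039 3.624 1.538
v 2.957 2.871 2.011
v 3.366 2.607 1.428
v 3.563 2.451 1.825
v 3.311 2.615 2.186
v 2.992 2.866 1.543
v -2.62 4.108 -0.54
v -3.341 3.109 -0.094
v -0.991 3.477 0.678
v -1.711 2.478 1.125
v -2.349 3.642 -1.145
v -3.069 2.643 -0.698
v -0.719 3.011 0.074
v -1.44 2.012 0.52
f 1 38 17
f 38 12 41
f 17 41 6
f 38 41 17
f 1 17 13
f 17 6 18
f 13 18 2
f 17 18 13
f 1 13 22
f 13 2 23
f 22 23 8
f 13 23 22
f 1 22 34
f 22 8 37
f 34 37 11
f 22 37 34
f 1 34 38
f 34 11 42
f 38 42 12
f 34 42 38
f 2 18 29
f 18 6 32
f 29 32 10
f 18 32 29
f 6 41 19
f 41 12 40
f 19 40 5
f 41 40 19
f 12 42 39
f 42 11 35
f 39 35 3
f 42 35 39
f 11 37 36
f 37 8 24
f 36 24 7
f 37 24 36
f 8 23 28
f 23 2 25
f 28 25 9
f 23 25 28
f 4 30 16
f 30 10 31
f 16 31 5
f 30 31 16
f 4 16 14
f 16 5 15
f 14 15 3
f 16 15 14
f 4 14 21
f 14 3 20
f 21 20 7
f 14 20 21
f 4 21 26
f 21 7 27
f 26 27 9
f 21 27 26
f 4 26 30
f 26 9 33
f 30 33 10
f 26 33 30
f 5 31 19
f 31 10 32
f 19 32 6
f 31 32 19
f 3 15 39
f 15 5 40
f 39 40 12
f 15 40 39
f 7 20 36
f 20 3 35
f 36 35 11
f 20 35 36
f 9 27 28
f 27 7 24
f 28 24 8
f 27 24 28
f 10 33 29
f 33 9 25
f 29 25 2
f 33 25 29
f 44 46 43
f 47 44 43
f 43 46 45
f 45 47 43
f 44 50 46
f 48 44 47
f 48 50 44
f 46 50 45
f 49 47 45
f 45 50 49
f 49 48 47
f 50 48 49



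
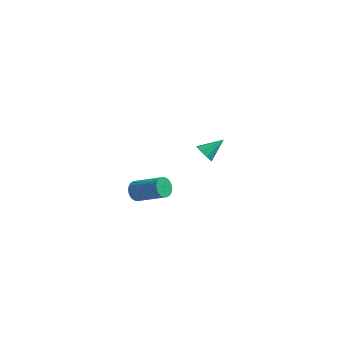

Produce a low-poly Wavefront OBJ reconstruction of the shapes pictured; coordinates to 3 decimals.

v 2.956 3.05 0.621
v 3.337 2.981 0.244
v 3.664 3.81 1.199
v 3.114 3.26 0.149
v 2.818 3.441 0.275
v 2.586 3.439 0.562
v 2.527 3.254 0.877
v 2.668 2.974 1.072
v 2.944 2.729 1.055
v 3.226 2.634 0.836
v 3.381 2.734 0.516
v 1.664 -2.777 2.713
v 1.912 -2.457 2.403
v 3.223 -2.682 3.218
v 2.976 -3.003 3.527
v 1.846 -2.332 2.543
v 3.157 -2.557 3.358
v 1.753 -2.275 2.709
v 3.064 -2.5 3.524
v 1.646 -2.295 2.876
v 2.957 -2.52 3.691
v 1.542 -2.388 3.018
v 2.853 -2.613 3.833
v 1.456 -2.54 3.113
v 2.767 -2.765 3.928
v 1.403 -2.729 3.147
v 2.714 -2.954 3.962
v 1.389 -2.924 3.116
v 2.7 -3.15 3.931
v 1.417 -3.098 3.022
v 2.728 -3.323 3.837
v 1.483 -3.223 2.882
v 2.794 -3.448 3.697
v 1.576 -3.28 2.716
v 2.887 -3.505 3.531
v 1.683 -3.26 2.549
v 2.994 -3.485 3.364
v 1.787 -3.167 2.407
v 3.098 -3.392 3.222
v 1.873 -3.015 2.312
v 3.184 -3.24 3.127
v 1.926 -2.826 2.278
v 3.237 -3.051 3.093
v 1.94 -2.63 2.309
v 3.251 -2.856 3.124
f 2 1 4
f 2 4 3
f 4 1 5
f 4 5 3
f 5 1 6
f 5 6 3
f 6 1 7
f 6 7 3
f 7 1 8
f 7 8 3
f 8 1 9
f 8 9 3
f 9 1 10
f 9 10 3
f 10 1 11
f 10 11 3
f 11 1 2
f 11 2 3
f 13 12 16
f 13 16 14
f 14 16 17
f 14 17 15
f 16 12 18
f 16 18 17
f 17 18 19
f 17 19 15
f 18 12 20
f 18 20 19
f 19 20 21
f 19 21 15
f 20 12 22
f 20 22 21
f 21 22 23
f 21 23 15
f 22 12 24
f 22 24 23
f 23 24 25
f 23 25 15
f 24 12 26
f 24 26 25
f 25 26 27
f 25 27 15
f 26 12 28
f 26 28 27
f 27 28 29
f 27 29 15
f 28 12 30
f 28 30 29
f 29 30 31
f 29 31 15
f 30 12 32
f 30 32 31
f 31 32 33
f 31 33 15
f 32 12 34
f 32 34 33
f 33 34 35
f 33 35 15
f 34 12 36
f 34 36 35
f 35 36 37
f 35 37 15
f 36 12 38
f 36 38 37
f 37 38 39
f 37 39 15
f 38 12 40
f 38 40 39
f 39 40 41
f 39 41 15
f 40 12 42
f 40 42 41
f 41 42 43
f 41 43 15
f 42 12 44
f 42 44 43
f 43 44 45
f 43 45 15
f 44 12 13
f 44 13 45
f 45 13 14
f 45 14 15



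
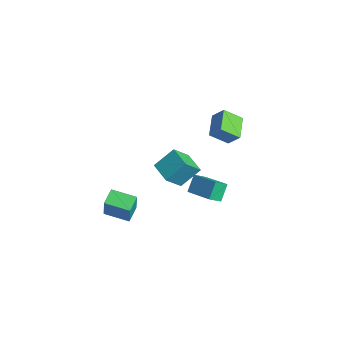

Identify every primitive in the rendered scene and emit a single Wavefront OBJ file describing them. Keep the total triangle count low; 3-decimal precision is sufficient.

v -2.297 0.264 -3.37
v -2.009 -0.87 -2.206
v -2.151 1.516 -2.185
v -1.864 0.382 -1.022
v -0.756 0.358 -3.658
v -0.469 -0.776 -2.495
v -0.611 1.61 -2.474
v -0.323 0.476 -1.31
v -0.92 2.096 -3.553
v -0.831 1.262 -2.972
v 0.929 2.653 -3.033
v 1.018 1.819 -2.453
v -0.438 1.441 -4.567
v -0.349 0.607 -3.987
v 1.411 1.998 -4.048
v 1.5 1.164 -3.467
v -2.784 3.411 0.476
v -2.144 3.884 1.321
v -2.432 4.545 -0.425
v -1.793 5.018 0.42
v -1.407 2.542 -0.08
v -0.768 3.015 0.765
v -1.056 3.676 -0.981
v -0.416 4.149 -0.136
v -1.29 -4.051 -3.837
v -0.599 -4.292 -2.193
v -0.193 -2.867 -4.125
v 0.499 -3.108 -2.481
v -0.559 -4.832 -4.259
v 0.133 -5.073 -2.615
v 0.539 -3.648 -4.547
v 1.23 -3.889 -2.903
f 2 4 1
f 5 2 1
f 1 4 3
f 3 5 1
f 2 8 4
f 6 2 5
f 6 8 2
f 4 8 3
f 7 5 3
f 3 8 7
f 7 6 5
f 8 6 7
f 10 12 9
f 13 10 9
f 9 12 11
f 11 13 9
f 10 16 12
f 14 10 13
f 14 16 10
f 12 16 11
f 15 13 11
f 11 16 15
f 15 14 13
f 16 14 15
f 18 20 17
f 21 18 17
f 17 20 19
f 19 21 17
f 18 24 20
f 22 18 21
f 22 24 18
f 20 24 19
f 23 21 19
f 19 24 23
f 23 22 21
f 24 22 23
f 26 28 25
f 29 26 25
f 25 28 27
f 27 29 25
f 26 32 28
f 30 26 29
f 30 32 26
f 28 32 27
f 31 29 27
f 27 32 31
f 31 30 29
f 32 30 31



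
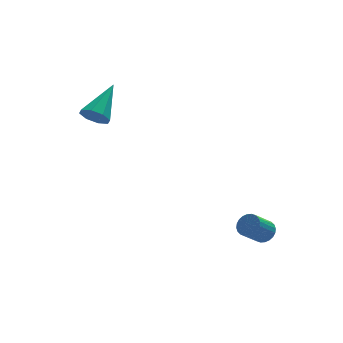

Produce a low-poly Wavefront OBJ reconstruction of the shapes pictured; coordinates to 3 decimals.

v 4.154 -3.543 -2.392
v 4.524 -3.611 -2.047
v 3.816 -3.905 -1.344
v 3.446 -3.837 -1.688
v 4.476 -3.42 -2.016
v 3.768 -3.714 -1.313
v 4.379 -3.248 -2.042
v 3.671 -3.542 -1.338
v 4.248 -3.121 -2.121
v 3.54 -3.415 -1.417
v 4.102 -3.059 -2.241
v 3.395 -3.352 -1.538
v 3.965 -3.07 -2.384
v 3.257 -3.363 -1.681
v 3.856 -3.153 -2.528
v 3.148 -3.446 -1.825
v 3.792 -3.295 -2.652
v 3.084 -3.589 -1.949
v 3.784 -3.475 -2.736
v 3.076 -3.769 -2.033
v 3.832 -3.666 -2.767
v 3.124 -3.96 -2.064
v 3.929 -3.838 -2.742
v 3.221 -4.132 -2.038
v 4.06 -3.965 -2.663
v 3.352 -4.259 -1.959
v 4.205 -4.028 -2.542
v 3.498 -4.321 -1.839
v 4.343 -4.017 -2.399
v 3.635 -4.31 -1.696
v 4.452 -3.934 -2.255
v 3.744 -4.227 -1.552
v 4.516 -3.791 -2.131
v 3.808 -4.085 -1.428
v -1.124 0.473 2.252
v -0.642 0.068 2.215
v -0.116 1.587 3.188
v -0.648 0.382 1.849
v -0.932 0.749 1.718
v -1.329 0.954 1.9
v -1.605 0.878 2.288
v -1.599 0.564 2.654
v -1.315 0.197 2.785
v -0.918 -0.008 2.603
f 2 1 5
f 2 5 3
f 3 5 6
f 3 6 4
f 5 1 7
f 5 7 6
f 6 7 8
f 6 8 4
f 7 1 9
f 7 9 8
f 8 9 10
f 8 10 4
f 9 1 11
f 9 11 10
f 10 11 12
f 10 12 4
f 11 1 13
f 11 13 12
f 12 13 14
f 12 14 4
f 13 1 15
f 13 15 14
f 14 15 16
f 14 16 4
f 15 1 17
f 15 17 16
f 16 17 18
f 16 18 4
f 17 1 19
f 17 19 18
f 18 19 20
f 18 20 4
f 19 1 21
f 19 21 20
f 20 21 22
f 20 22 4
f 21 1 23
f 21 23 22
f 22 23 24
f 22 24 4
f 23 1 25
f 23 25 24
f 24 25 26
f 24 26 4
f 25 1 27
f 25 27 26
f 26 27 28
f 26 28 4
f 27 1 29
f 27 29 28
f 28 29 30
f 28 30 4
f 29 1 31
f 29 31 30
f 30 31 32
f 30 32 4
f 31 1 33
f 31 33 32
f 32 33 34
f 32 34 4
f 33 1 2
f 33 2 34
f 34 2 3
f 34 3 4
f 36 35 38
f 36 38 37
f 38 35 39
f 38 39 37
f 39 35 40
f 39 40 37
f 40 35 41
f 40 41 37
f 41 35 42
f 41 42 37
f 42 35 43
f 42 43 37
f 43 35 44
f 43 44 37
f 44 35 36
f 44 36 37



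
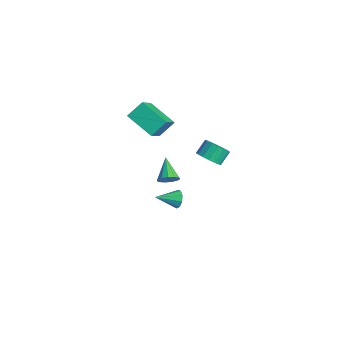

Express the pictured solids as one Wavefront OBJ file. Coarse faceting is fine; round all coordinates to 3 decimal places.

v -3.621 -0.528 3.231
v -2.407 -1.581 4.567
v -3.686 0.462 4.071
v -2.472 -0.592 5.407
v -1.988 0.292 2.393
v -0.774 -0.762 3.729
v -2.053 1.281 3.233
v -0.839 0.228 4.569
v -1.889 0.802 -1.891
v -1.544 0.625 -1.296
v -3.231 1.218 -0.989
v -1.467 1.013 -1.36
v -1.524 1.333 -1.593
v -1.697 1.485 -1.92
v -1.931 1.42 -2.238
v -2.151 1.159 -2.446
v -2.289 0.785 -2.478
v -2.299 0.416 -2.323
v -2.179 0.17 -2.032
v -1.967 0.124 -1.695
v -1.73 0.294 -1.421
v 1.801 1.69 2.792
v 2.421 1.438 3.282
v 2.139 2.138 3.998
v 1.519 2.39 3.508
v 2.584 1.727 3.064
v 2.302 2.427 3.78
v 2.568 2.008 2.783
v 2.286 2.707 3.5
v 2.375 2.216 2.505
v 2.094 2.915 3.221
v 2.052 2.303 2.292
v 1.77 3.003 3.008
v 1.67 2.25 2.194
v 1.388 2.95 2.91
v 1.319 2.069 2.232
v 1.037 2.769 2.949
v 1.078 1.801 2.399
v 0.796 2.5 3.116
v 1.003 1.508 2.656
v 0.721 2.207 3.372
v 1.11 1.256 2.944
v 0.828 1.955 3.66
v 1.376 1.104 3.197
v 1.094 1.803 3.914
v 1.739 1.086 3.358
v 1.457 1.785 4.074
v 2.116 1.207 3.388
v 1.834 1.906 4.104
v -1.698 1.35 -3.836
v -1.386 1.505 -3.264
v -1.942 -0.05 -3.324
v -1.834 1.596 -3.228
v -2.218 1.572 -3.477
v -2.359 1.444 -3.894
v -2.19 1.272 -4.284
v -1.791 1.136 -4.464
v -1.349 1.1 -4.351
v -1.069 1.181 -3.997
v -1.084 1.341 -3.568
f 2 4 1
f 5 2 1
f 1 4 3
f 3 5 1
f 2 8 4
f 6 2 5
f 6 8 2
f 4 8 3
f 7 5 3
f 3 8 7
f 7 6 5
f 8 6 7
f 10 9 12
f 10 12 11
f 12 9 13
f 12 13 11
f 13 9 14
f 13 14 11
f 14 9 15
f 14 15 11
f 15 9 16
f 15 16 11
f 16 9 17
f 16 17 11
f 17 9 18
f 17 18 11
f 18 9 19
f 18 19 11
f 19 9 20
f 19 20 11
f 20 9 21
f 20 21 11
f 21 9 10
f 21 10 11
f 23 22 26
f 23 26 24
f 24 26 27
f 24 27 25
f 26 22 28
f 26 28 27
f 27 28 29
f 27 29 25
f 28 22 30
f 28 30 29
f 29 30 31
f 29 31 25
f 30 22 32
f 30 32 31
f 31 32 33
f 31 33 25
f 32 22 34
f 32 34 33
f 33 34 35
f 33 35 25
f 34 22 36
f 34 36 35
f 35 36 37
f 35 37 25
f 36 22 38
f 36 38 37
f 37 38 39
f 37 39 25
f 38 22 40
f 38 40 39
f 39 40 41
f 39 41 25
f 40 22 42
f 40 42 41
f 41 42 43
f 41 43 25
f 42 22 44
f 42 44 43
f 43 44 45
f 43 45 25
f 44 22 46
f 44 46 45
f 45 46 47
f 45 47 25
f 46 22 48
f 46 48 47
f 47 48 49
f 47 49 25
f 48 22 23
f 48 23 49
f 49 23 24
f 49 24 25
f 51 50 53
f 51 53 52
f 53 50 54
f 53 54 52
f 54 50 55
f 54 55 52
f 55 50 56
f 55 56 52
f 56 50 57
f 56 57 52
f 57 50 58
f 57 58 52
f 58 50 59
f 58 59 52
f 59 50 60
f 59 60 52
f 60 50 51
f 60 51 52



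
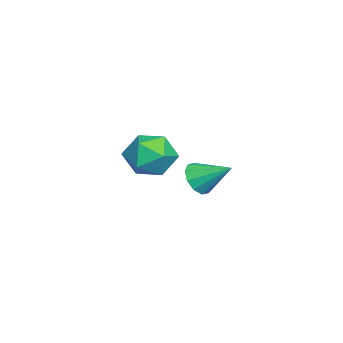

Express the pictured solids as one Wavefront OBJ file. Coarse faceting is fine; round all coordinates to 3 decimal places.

v -3.674 -2.625 -2.491
v -3.013 -2.474 -1.925
v -2.767 -3.286 -3.375
v -2.106 -3.135 -2.809
v -2.746 -3.706 -2.598
v -3.307 -3.297 -2.052
v -2.473 -2.463 -3.248
v -3.034 -2.054 -2.702
v -2.271 -2.374 -2.393
v -2.439 -3.142 -1.992
v -3.341 -2.618 -3.308
v -3.509 -3.386 -2.907
v 0.482 -0.98 -1.916
v 0.994 -1.21 -1.771
v 0.738 -0.04 -1.324
v 1.037 -1.029 -2.078
v 0.867 -0.829 -2.322
v 0.55 -0.687 -2.411
v 0.207 -0.657 -2.311
v -0.031 -0.75 -2.06
v -0.073 -0.931 -1.753
v 0.097 -1.131 -1.509
v 0.414 -1.273 -1.42
v 0.757 -1.304 -1.52
f 1 12 6
f 1 6 2
f 1 2 8
f 1 8 11
f 1 11 12
f 2 6 10
f 6 12 5
f 12 11 3
f 11 8 7
f 8 2 9
f 4 10 5
f 4 5 3
f 4 3 7
f 4 7 9
f 4 9 10
f 5 10 6
f 3 5 12
f 7 3 11
f 9 7 8
f 10 9 2
f 14 13 16
f 14 16 15
f 16 13 17
f 16 17 15
f 17 13 18
f 17 18 15
f 18 13 19
f 18 19 15
f 19 13 20
f 19 20 15
f 20 13 21
f 20 21 15
f 21 13 22
f 21 22 15
f 22 13 23
f 22 23 15
f 23 13 24
f 23 24 15
f 24 13 14
f 24 14 15



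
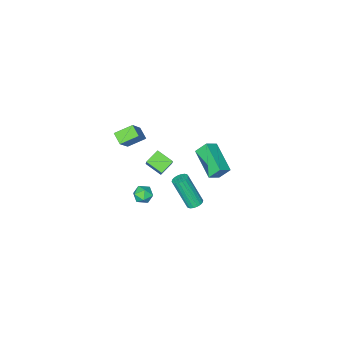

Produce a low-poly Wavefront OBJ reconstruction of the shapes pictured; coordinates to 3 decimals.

v 2.837 0.126 1.44
v 3.166 -0.819 1.92
v 1.994 0.065 1.896
v 2.323 -0.88 2.376
v 3.557 1.12 2.904
v 3.886 0.175 3.384
v 2.714 1.059 3.36
v 3.043 0.114 3.84
v 1.478 -2.468 -3.547
v 2.034 -2.12 -3.695
v 2.026 -3.02 -2.785
v 2.582 -2.672 -2.933
v 2.063 -2.366 -2.634
v 1.724 -2.024 -3.105
v 2.336 -3.116 -3.375
v 1.997 -2.774 -3.846
v 2.564 -2.52 -3.589
v 2.396 -2.057 -3.131
v 1.664 -3.083 -3.349
v 1.496 -2.62 -2.891
v 2.138 -2.618 3.237
v 3.238 -1.873 4.759
v 2.245 -1.939 2.827
v 3.345 -1.194 4.349
v 3.115 -3.066 2.751
v 4.215 -2.321 4.273
v 3.222 -2.387 2.341
v 4.322 -1.642 3.863
v -2.656 -1.525 -0.464
v -1.877 -1.547 0.024
v -2.136 0.347 -1.207
v -1.357 0.324 -0.719
v -2.183 -1.964 -1.241
v -1.404 -1.987 -0.753
v -1.663 -0.093 -1.984
v -0.884 -0.115 -1.496
v -0.595 -0.993 -4.608
v -0.213 -0.64 -4.507
v 0.157 -1.593 -2.571
v -0.225 -1.947 -2.672
v -0.406 -0.536 -4.419
v -0.036 -1.489 -2.483
v -0.636 -0.522 -4.369
v -0.266 -1.476 -2.432
v -0.858 -0.602 -4.366
v -0.488 -1.556 -2.429
v -1.027 -0.76 -4.411
v -0.658 -1.713 -2.474
v -1.112 -0.963 -4.495
v -0.742 -1.916 -2.558
v -1.093 -1.173 -4.601
v -0.724 -2.126 -2.665
v -0.977 -1.347 -4.709
v -0.607 -2.3 -2.773
v -0.784 -1.451 -4.797
v -0.414 -2.404 -2.861
v -0.554 -1.464 -4.848
v -0.184 -2.418 -2.911
v -0.332 -1.384 -4.851
v 0.038 -2.338 -2.914
v -0.162 -1.227 -4.806
v 0.207 -2.18 -2.869
v -0.078 -1.024 -4.722
v 0.292 -1.977 -2.785
v -0.096 -0.814 -4.615
v 0.273 -1.767 -2.679
f 2 4 1
f 5 2 1
f 1 4 3
f 3 5 1
f 2 8 4
f 6 2 5
f 6 8 2
f 4 8 3
f 7 5 3
f 3 8 7
f 7 6 5
f 8 6 7
f 9 20 14
f 9 14 10
f 9 10 16
f 9 16 19
f 9 19 20
f 10 14 18
f 14 20 13
f 20 19 11
f 19 16 15
f 16 10 17
f 12 18 13
f 12 13 11
f 12 11 15
f 12 15 17
f 12 17 18
f 13 18 14
f 11 13 20
f 15 11 19
f 17 15 16
f 18 17 10
f 22 24 21
f 25 22 21
f 21 24 23
f 23 25 21
f 22 28 24
f 26 22 25
f 26 28 22
f 24 28 23
f 27 25 23
f 23 28 27
f 27 26 25
f 28 26 27
f 30 32 29
f 33 30 29
f 29 32 31
f 31 33 29
f 30 36 32
f 34 30 33
f 34 36 30
f 32 36 31
f 35 33 31
f 31 36 35
f 35 34 33
f 36 34 35
f 38 37 41
f 38 41 39
f 39 41 42
f 39 42 40
f 41 37 43
f 41 43 42
f 42 43 44
f 42 44 40
f 43 37 45
f 43 45 44
f 44 45 46
f 44 46 40
f 45 37 47
f 45 47 46
f 46 47 48
f 46 48 40
f 47 37 49
f 47 49 48
f 48 49 50
f 48 50 40
f 49 37 51
f 49 51 50
f 50 51 52
f 50 52 40
f 51 37 53
f 51 53 52
f 52 53 54
f 52 54 40
f 53 37 55
f 53 55 54
f 54 55 56
f 54 56 40
f 55 37 57
f 55 57 56
f 56 57 58
f 56 58 40
f 57 37 59
f 57 59 58
f 58 59 60
f 58 60 40
f 59 37 61
f 59 61 60
f 60 61 62
f 60 62 40
f 61 37 63
f 61 63 62
f 62 63 64
f 62 64 40
f 63 37 65
f 63 65 64
f 64 65 66
f 64 66 40
f 65 37 38
f 65 38 66
f 66 38 39
f 66 39 40



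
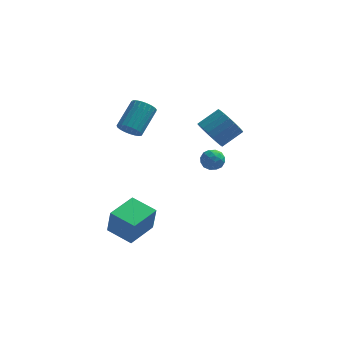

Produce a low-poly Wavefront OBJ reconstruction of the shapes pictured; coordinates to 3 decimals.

v 1.112 1.379 1.534
v 1.547 1.487 0.99
v 1.913 0.753 2.05
v 2.348 0.861 1.506
v 2.179 1.395 1.934
v 1.684 1.782 1.616
v 1.776 0.458 1.424
v 1.281 0.845 1.106
v 1.957 0.919 0.923
v 2.206 1.497 1.238
v 1.254 0.743 1.802
v 1.503 1.321 2.117
v 1.259 1.488 1.217
v 2.201 0.752 1.823
v 2.102 1.066 2.075
v 2.357 1.129 1.755
v 1.34 1.661 1.584
v 1.595 1.725 1.265
v 1.967 1.67 1.82
v 1.865 0.515 1.775
v 2.12 0.579 1.456
v 1.103 1.111 1.285
v 1.358 1.174 0.965
v 1.493 0.57 1.22
v 1.756 1.218 0.858
v 2.227 0.85 1.161
v 1.891 0.613 1.113
v 1.6 0.84 0.925
v 1.902 1.558 1.043
v 2.373 1.19 1.346
v 2.274 1.503 1.598
v 1.983 1.731 1.41
v 2.144 1.223 1.003
v 1.087 1.05 1.694
v 1.558 0.682 1.997
v 1.477 0.509 1.63
v 1.186 0.737 1.442
v 1.233 1.39 1.879
v 1.704 1.022 2.182
v 1.86 1.4 2.115
v 1.569 1.627 1.927
v 1.316 1.017 2.037
v -2.731 2.147 2.879
v -2.242 2.324 2.352
v -1.6 3.71 3.414
v -2.089 3.533 3.941
v -2.485 2.496 2.275
v -1.843 3.882 3.337
v -2.771 2.608 2.302
v -2.129 3.994 3.363
v -3.049 2.64 2.428
v -2.408 4.026 3.49
v -3.273 2.587 2.633
v -2.631 3.973 3.695
v -3.403 2.458 2.88
v -2.761 3.843 3.942
v -3.416 2.275 3.127
v -2.775 3.66 4.189
v -3.312 2.07 3.331
v -2.67 3.455 4.393
v -3.106 1.878 3.457
v -2.464 3.264 4.519
v -2.836 1.733 3.483
v -2.194 3.119 4.545
v -2.548 1.66 3.405
v -1.906 3.045 4.467
v -2.291 1.67 3.235
v -1.649 3.056 4.297
v -2.111 1.764 3.004
v -1.469 3.149 4.066
v -2.037 1.923 2.752
v -1.395 3.309 3.814
v -2.084 2.122 2.521
v -1.442 3.507 3.583
v -2.321 -1.247 -3.61
v -2.099 -1.578 -2.009
v -3.666 -0.437 -3.256
v -3.444 -0.768 -1.655
v -1.336 0.308 -3.425
v -1.114 -0.023 -1.824
v -2.681 1.118 -3.071
v -2.459 0.787 -1.47
v 1.587 0.84 3.598
v 2.262 0.448 3.021
v 3.287 1.089 3.785
v 2.613 1.48 4.362
v 2.183 0.797 2.834
v 3.209 1.437 3.598
v 2.002 1.153 2.779
v 3.027 1.793 3.543
v 1.749 1.455 2.866
v 2.774 2.095 3.629
v 1.468 1.65 3.079
v 2.493 2.291 3.843
v 1.208 1.706 3.382
v 2.233 2.346 4.146
v 1.013 1.611 3.722
v 2.038 2.252 4.486
v 0.917 1.384 4.041
v 1.943 2.024 4.805
v 0.938 1.062 4.284
v 1.963 1.702 5.047
v 1.071 0.702 4.407
v 2.096 1.342 5.171
v 1.293 0.365 4.391
v 2.318 1.006 5.155
v 1.566 0.111 4.238
v 2.591 0.751 5.002
v 1.843 -0.017 3.974
v 2.868 0.623 4.738
v 2.075 0.003 3.645
v 3.1 0.643 4.409
v 2.223 0.167 3.308
v 3.249 0.808 4.072
f 1 38 17
f 38 12 41
f 17 41 6
f 38 41 17
f 1 17 13
f 17 6 18
f 13 18 2
f 17 18 13
f 1 13 22
f 13 2 23
f 22 23 8
f 13 23 22
f 1 22 34
f 22 8 37
f 34 37 11
f 22 37 34
f 1 34 38
f 34 11 42
f 38 42 12
f 34 42 38
f 2 18 29
f 18 6 32
f 29 32 10
f 18 32 29
f 6 41 19
f 41 12 40
f 19 40 5
f 41 40 19
f 12 42 39
f 42 11 35
f 39 35 3
f 42 35 39
f 11 37 36
f 37 8 24
f 36 24 7
f 37 24 36
f 8 23 28
f 23 2 25
f 28 25 9
f 23 25 28
f 4 30 16
f 30 10 31
f 16 31 5
f 30 31 16
f 4 16 14
f 16 5 15
f 14 15 3
f 16 15 14
f 4 14 21
f 14 3 20
f 21 20 7
f 14 20 21
f 4 21 26
f 21 7 27
f 26 27 9
f 21 27 26
f 4 26 30
f 26 9 33
f 30 33 10
f 26 33 30
f 5 31 19
f 31 10 32
f 19 32 6
f 31 32 19
f 3 15 39
f 15 5 40
f 39 40 12
f 15 40 39
f 7 20 36
f 20 3 35
f 36 35 11
f 20 35 36
f 9 27 28
f 27 7 24
f 28 24 8
f 27 24 28
f 10 33 29
f 33 9 25
f 29 25 2
f 33 25 29
f 44 43 47
f 44 47 45
f 45 47 48
f 45 48 46
f 47 43 49
f 47 49 48
f 48 49 50
f 48 50 46
f 49 43 51
f 49 51 50
f 50 51 52
f 50 52 46
f 51 43 53
f 51 53 52
f 52 53 54
f 52 54 46
f 53 43 55
f 53 55 54
f 54 55 56
f 54 56 46
f 55 43 57
f 55 57 56
f 56 57 58
f 56 58 46
f 57 43 59
f 57 59 58
f 58 59 60
f 58 60 46
f 59 43 61
f 59 61 60
f 60 61 62
f 60 62 46
f 61 43 63
f 61 63 62
f 62 63 64
f 62 64 46
f 63 43 65
f 63 65 64
f 64 65 66
f 64 66 46
f 65 43 67
f 65 67 66
f 66 67 68
f 66 68 46
f 67 43 69
f 67 69 68
f 68 69 70
f 68 70 46
f 69 43 71
f 69 71 70
f 70 71 72
f 70 72 46
f 71 43 73
f 71 73 72
f 72 73 74
f 72 74 46
f 73 43 44
f 73 44 74
f 74 44 45
f 74 45 46
f 76 78 75
f 79 76 75
f 75 78 77
f 77 79 75
f 76 82 78
f 80 76 79
f 80 82 76
f 78 82 77
f 81 79 77
f 77 82 81
f 81 80 79
f 82 80 81
f 84 83 87
f 84 87 85
f 85 87 88
f 85 88 86
f 87 83 89
f 87 89 88
f 88 89 90
f 88 90 86
f 89 83 91
f 89 91 90
f 90 91 92
f 90 92 86
f 91 83 93
f 91 93 92
f 92 93 94
f 92 94 86
f 93 83 95
f 93 95 94
f 94 95 96
f 94 96 86
f 95 83 97
f 95 97 96
f 96 97 98
f 96 98 86
f 97 83 99
f 97 99 98
f 98 99 100
f 98 100 86
f 99 83 101
f 99 101 100
f 100 101 102
f 100 102 86
f 101 83 103
f 101 103 102
f 102 103 104
f 102 104 86
f 103 83 105
f 103 105 104
f 104 105 106
f 104 106 86
f 105 83 107
f 105 107 106
f 106 107 108
f 106 108 86
f 107 83 109
f 107 109 108
f 108 109 110
f 108 110 86
f 109 83 111
f 109 111 110
f 110 111 112
f 110 112 86
f 111 83 113
f 111 113 112
f 112 113 114
f 112 114 86
f 113 83 84
f 113 84 114
f 114 84 85
f 114 85 86



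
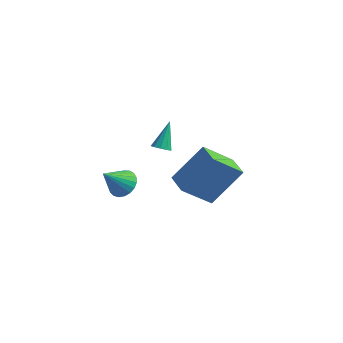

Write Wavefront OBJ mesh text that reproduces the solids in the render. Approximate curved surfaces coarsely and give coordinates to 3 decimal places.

v 2.782 -4.819 1.75
v 3.793 -3.693 3.333
v 1.986 -4.033 1.699
v 2.997 -2.906 3.282
v 3.823 -3.854 0.398
v 4.834 -2.727 1.981
v 3.027 -3.067 0.347
v 4.038 -1.941 1.93
v -0.824 1.277 -1.509
v -0.39 1.491 -1.699
v -0.816 2.323 -0.311
v -0.641 1.643 -1.83
v -0.962 1.656 -1.838
v -1.23 1.524 -1.721
v -1.344 1.298 -1.523
v -1.259 1.064 -1.32
v -1.008 0.911 -1.189
v -0.687 0.899 -1.18
v -0.418 1.031 -1.297
v -0.305 1.257 -1.495
v -2.055 -0.432 -3.219
v -1.662 -1.082 -3.471
v -2.665 -1.288 -1.961
v -1.44 -0.941 -3.268
v -1.324 -0.712 -3.056
v -1.334 -0.435 -2.872
v -1.469 -0.157 -2.749
v -1.706 0.073 -2.707
v -2.003 0.216 -2.753
v -2.308 0.247 -2.88
v -2.57 0.16 -3.066
v -2.743 -0.028 -3.278
v -2.797 -0.287 -3.48
v -2.723 -0.571 -3.637
v -2.533 -0.831 -3.722
v -2.26 -1.021 -3.72
v -1.952 -1.11 -3.631
f 2 4 1
f 5 2 1
f 1 4 3
f 3 5 1
f 2 8 4
f 6 2 5
f 6 8 2
f 4 8 3
f 7 5 3
f 3 8 7
f 7 6 5
f 8 6 7
f 10 9 12
f 10 12 11
f 12 9 13
f 12 13 11
f 13 9 14
f 13 14 11
f 14 9 15
f 14 15 11
f 15 9 16
f 15 16 11
f 16 9 17
f 16 17 11
f 17 9 18
f 17 18 11
f 18 9 19
f 18 19 11
f 19 9 20
f 19 20 11
f 20 9 10
f 20 10 11
f 22 21 24
f 22 24 23
f 24 21 25
f 24 25 23
f 25 21 26
f 25 26 23
f 26 21 27
f 26 27 23
f 27 21 28
f 27 28 23
f 28 21 29
f 28 29 23
f 29 21 30
f 29 30 23
f 30 21 31
f 30 31 23
f 31 21 32
f 31 32 23
f 32 21 33
f 32 33 23
f 33 21 34
f 33 34 23
f 34 21 35
f 34 35 23
f 35 21 36
f 35 36 23
f 36 21 37
f 36 37 23
f 37 21 22
f 37 22 23



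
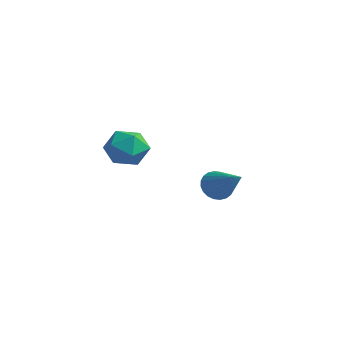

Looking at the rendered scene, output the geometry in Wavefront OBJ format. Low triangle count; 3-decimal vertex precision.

v 1.682 -1.507 -1.184
v 1.988 -1.637 -1.72
v 3.118 -1.713 -0.316
v 2.015 -1.393 -1.707
v 1.992 -1.167 -1.615
v 1.921 -0.992 -1.457
v 1.814 -0.896 -1.257
v 1.687 -0.892 -1.047
v 1.56 -0.983 -0.857
v 1.451 -1.153 -0.717
v 1.377 -1.377 -0.649
v 1.35 -1.621 -0.661
v 1.373 -1.848 -0.754
v 1.444 -2.022 -0.911
v 1.55 -2.119 -1.111
v 1.677 -2.122 -1.321
v 1.805 -2.032 -1.511
v 1.914 -1.861 -1.651
v -1.872 -1.849 -0.501
v -1.36 -2.462 -0.878
v -2.18 -2.758 0.558
v -1.668 -3.371 0.181
v -1.303 -2.65 0.537
v -1.113 -2.089 -0.117
v -2.427 -3.131 -0.203
v -2.237 -2.57 -0.857
v -1.704 -3.255 -0.694
v -1.009 -2.957 -0.237
v -2.531 -2.263 -0.083
v -1.836 -1.965 0.374
f 2 1 4
f 2 4 3
f 4 1 5
f 4 5 3
f 5 1 6
f 5 6 3
f 6 1 7
f 6 7 3
f 7 1 8
f 7 8 3
f 8 1 9
f 8 9 3
f 9 1 10
f 9 10 3
f 10 1 11
f 10 11 3
f 11 1 12
f 11 12 3
f 12 1 13
f 12 13 3
f 13 1 14
f 13 14 3
f 14 1 15
f 14 15 3
f 15 1 16
f 15 16 3
f 16 1 17
f 16 17 3
f 17 1 18
f 17 18 3
f 18 1 2
f 18 2 3
f 19 30 24
f 19 24 20
f 19 20 26
f 19 26 29
f 19 29 30
f 20 24 28
f 24 30 23
f 30 29 21
f 29 26 25
f 26 20 27
f 22 28 23
f 22 23 21
f 22 21 25
f 22 25 27
f 22 27 28
f 23 28 24
f 21 23 30
f 25 21 29
f 27 25 26
f 28 27 20

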